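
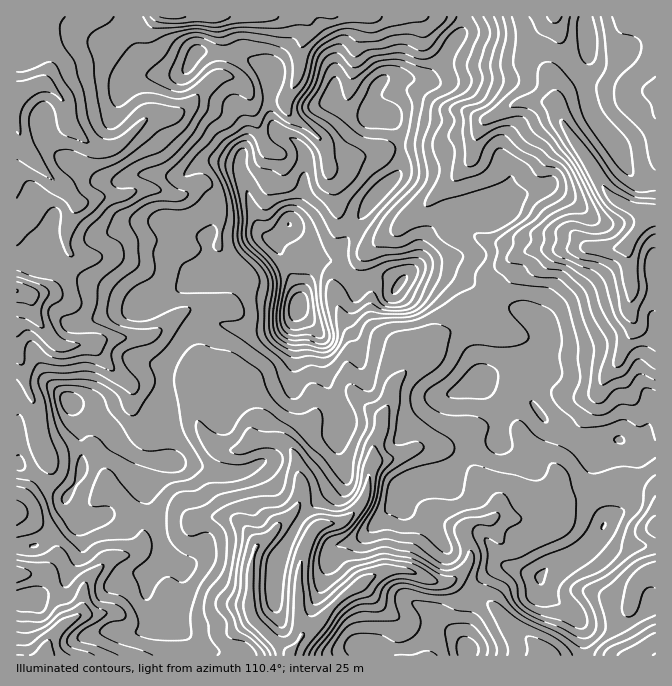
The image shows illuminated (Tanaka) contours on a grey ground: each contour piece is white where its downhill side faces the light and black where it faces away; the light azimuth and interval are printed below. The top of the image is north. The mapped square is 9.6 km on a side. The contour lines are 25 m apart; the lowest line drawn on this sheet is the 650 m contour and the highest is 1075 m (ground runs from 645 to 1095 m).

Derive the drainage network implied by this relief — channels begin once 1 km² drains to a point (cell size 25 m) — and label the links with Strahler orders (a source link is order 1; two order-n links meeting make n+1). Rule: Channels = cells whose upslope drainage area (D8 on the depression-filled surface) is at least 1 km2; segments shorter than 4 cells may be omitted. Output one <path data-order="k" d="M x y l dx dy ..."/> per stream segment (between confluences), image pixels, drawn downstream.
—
<path data-order="2" d="M302 635l-2 5-10 12 0 3"/><path data-order="1" d="M517 630l13 12 2 0 13 13 2 0"/><path data-order="1" d="M634 592l3-8 7-7 3-2 8 0 0-1"/><path data-order="2" d="M257 547l-3 7 0 3-2 1 0 7-2 2 0 41 4 7 0 3 3 4 0 2 27 26 1 0 3 4 0 1 2 0"/><path data-order="1" d="M219 518l15 0 3 4 2 0 16 16 2 4 0 5"/><path data-order="1" d="M115 495l23 23 4 7 0 22-7 7-3 0-2 1-12 0-1 2-3 0-4 1-23 22-2 4 0 4-1 2 0 18-2 4-7 6-10 6-15 14-3 7 0 5-2 2 0 3-1 0"/><path data-order="1" d="M559 475l0 15-19 18-1 0-5 6-7 3-33 0-6 3-10 0-1 2-5 0-5 3-3 3 0 7 6 13 0 12-5 7 0 1-11 12-4 0-2 2-13 0-10-5-3 0-5-3-9-2-1-2-20 0-2 2-3 0-8 5-6 0-16 17-12 4-30 32-5 2-3 3"/><path data-order="2" d="M374 462l-4 6 0 5-2 2 0 10-1 2 0 5-2 1 0 4-3 6-17 17-3 2-4 0-1 2-13 0-2 1-4 0-6 7-7 13 0 3-3 7 0 5-2 2 0 10-2 2 0 41 2 2 0 7 2 1 0 10"/><path data-order="1" d="M414 448l-16 9-4 0-2 1-15 0-3 4"/><path data-order="1" d="M35 408l-1-8-7-12 0-5-2-1 0-10-1-2 0-3-7-14 0-33 1-2 0-25-1-1"/><path data-order="1" d="M600 388l5-11 12-12 3-7 0-3 7-13 7-9 0-13-4-7 0-16 2-2 0-13-2-2 0-20-1-2 0-10 3-5 0-3"/><path data-order="1" d="M212 382l-7 0-3 1-5 7 0 30 7 13 15 15 3 2 17 0 10-7 5 0 4-3 20 0 7 3 9 9 1 3 0 3 2 2 0 10 1 2 0 5 2 1 0 9 2 1 0 7-2 2 0 5-2 3-4 5 0 2-30 30-2 0-5 5"/><path data-order="2" d="M395 382l-3 6 0 7-4 7 0 3-6 13 0 10-2 2 0 3-5 9 0 16-1 4"/><path data-order="1" d="M125 380l-37-37"/><path data-order="2" d="M88 343l-6 0-2 2-22 0-13-13 0-2-8-10-3-7 0-8-2-2 0-5-5-5-3-1-7 0"/><path data-order="1" d="M390 340l15 0 12 12 0 6-22 22 0 2"/><path data-order="1" d="M470 322l-8 1-7 5-10 5-3 4-2 0-45 45"/><path data-order="1" d="M199 307l-5 0-10 5-12 10-2 0-6 6-2 0-3 4-7 3-3 0-2 2-35 0-2 1-6 0-10 5-6 0"/><path data-order="1" d="M78 257l-3 0-3-2-5-7 0-20 7-13 0-3 1-2 0-10"/><path data-order="1" d="M560 250l19 0 1-2 19 0"/><path data-order="2" d="M599 248l25 0 8-8"/><path data-order="1" d="M590 247l7 0 2 1"/><path data-order="2" d="M632 240l2-2 0-3 6-7 0-1 5-5 4-7 6 0"/><path data-order="1" d="M412 217l3-4 2 0 27-26 1 0 27-27 0-5 2-2 0-10 1-1 2-9 5-6 0-2 8-8 30-15 32 0 5 5"/><path data-order="2" d="M75 200l-20-20-1 0-24-23 0-2-5-5-3-7 0-3-2-2 0-5-2-1 0-4-1-1 0-34"/><path data-order="1" d="M219 200l-2-3-12-12-6 0-10 8-4 0-1 2-10 0-2-2-3 0-2-1-5 0-2-2-25 0-10 5-23 0-2 2-3 0-10 5-10 0-2-2"/><path data-order="1" d="M330 175l-2-12-1-1 0-12-2-2 0-3-3-3 0-2-8-8-2 0-7-7-1 0-7-5-10-10 0-3-2-2 0-5 3-7 4-3 5-10 0-3 1-2 0-7 2-1 0-19 7-13 0-13-5-5-132 0"/><path data-order="1" d="M264 143l0-3-4-5 0-3-3-7 0-5-2-2 0-5-1-1 0-5-2-2 0-5-2-2 0-3-3-7-10-10-3 0-2-1-15 0-5 5-2 0-11 11-4 4 0 1-13 14-3 1-4 0-1 2-19 0-1 2-4 0-3 1-23 24-14 6-12 0-6-3-4-3-1 0-20-20 0-7-2-2 0-8-3-7-14-13-3 0-1-2-6 0-16 9-5 0 0 1"/><path data-order="2" d="M557 107l2 3 0 3 1 2 0 3 4 7 3 3 0 2 7 8 3 7 5 5 0 2 10 13 3 8 4 4 1 5 4 3 3 7 8 8 17 8 3 0 10 5 10 0 0 2"/><path data-order="1" d="M554 93l0 7 3 7"/><path data-order="1" d="M372 17l-42 0"/>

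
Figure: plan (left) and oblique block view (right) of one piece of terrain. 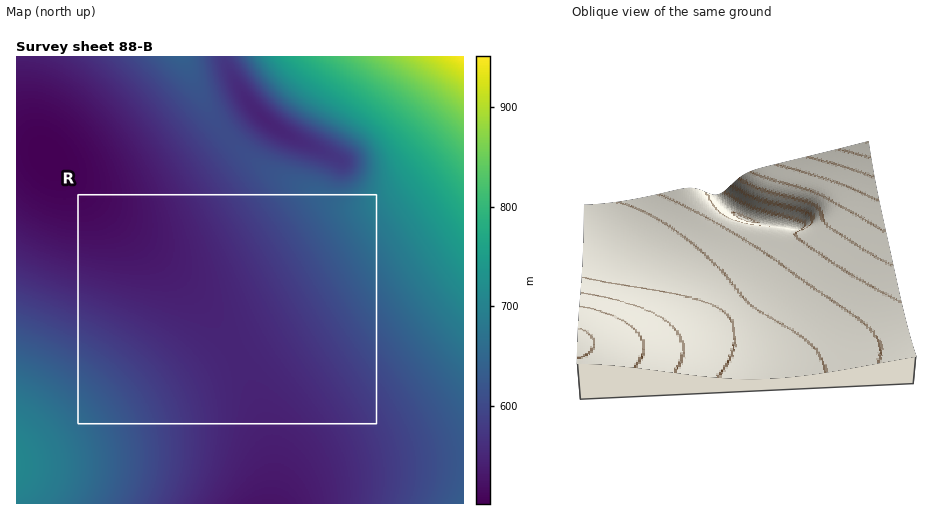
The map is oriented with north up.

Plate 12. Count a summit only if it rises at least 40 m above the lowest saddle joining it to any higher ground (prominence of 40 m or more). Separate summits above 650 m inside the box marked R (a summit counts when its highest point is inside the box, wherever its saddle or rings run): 0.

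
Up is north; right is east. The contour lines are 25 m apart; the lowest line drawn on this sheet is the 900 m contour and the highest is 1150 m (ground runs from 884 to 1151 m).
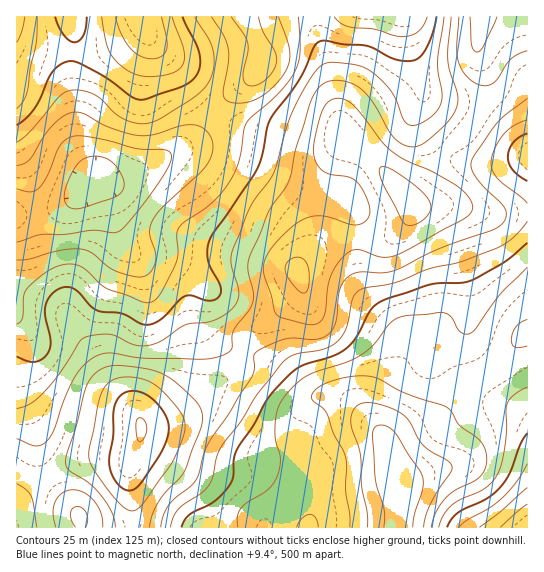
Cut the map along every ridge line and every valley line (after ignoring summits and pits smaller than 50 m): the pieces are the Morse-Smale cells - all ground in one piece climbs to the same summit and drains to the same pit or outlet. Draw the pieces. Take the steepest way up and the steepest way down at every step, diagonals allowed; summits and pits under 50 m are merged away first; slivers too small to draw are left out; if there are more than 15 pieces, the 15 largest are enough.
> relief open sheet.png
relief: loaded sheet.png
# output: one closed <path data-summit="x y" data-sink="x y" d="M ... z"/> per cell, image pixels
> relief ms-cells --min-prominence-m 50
<path data-summit="409 199" data-sink="91 181" d="M481 16l-235 0 15 37 0 13-2 4-44 40-14 21-15 14-57 32-8 3-26-1-2 2 8 4 7 10 8 35 7 15 16 12 38 7 22 15 9 10-3 32 6 14 8 8 23 9 7-17 45-35 7-9 0-10-4-8 0-6 23-33 9-59 6-16 11-20 16 10 38 41 9 9 2 0 16-16 16-29 28-27 10-18 4-14 0-16-8-26z"/><path data-summit="409 199" data-sink="395 475" d="M527 16l-46 1-4 22 0 14 8 26 0 16-4 14-10 18-28 27-16 29-16 16-2 0-8-8-39-42-17-10-10 20-6 16-9 59-23 33 0 6 4 8 0 10-7 9-45 35-6 16 27 10 40 35 23-1 17 6 31 33 6 14 2-5 10-8 44-20 28-34 23-12 13-12 8-12 13-12z"/><path data-summit="141 427" data-sink="91 181" d="M93 180l-18 17-17 11-19 5-23 2 1 290 6-8 12-12 34-20 28-8 33 2 7-10 6-24 23-5 16-8 25-21 24-15 6-7 6-15-2-3-22-8-8-8-6-14 3-32-9-10-22-15-38-7-16-12-7-15-8-35-7-10z"/><path data-summit="141 427" data-sink="395 475" d="M245 352l-4 3-4 14-6 7-24 15-25 21-16 8-23 5-6 24-7 10-33-2-14 3-25 11-23 14-12 12-7 9 0 21 383 1 2-37-9-24-7-26-4-7-35-35-13-4-23 1-5-3-27-26-13-8z"/><path data-summit="141 17" data-sink="91 181" d="M245 16l-173 1 3 13-3 27 3 74 4 19 13 24 1 6 28 0 8-3 57-32 15-14 14-21 44-40 2-4-1-19z"/><path data-summit="527 527" data-sink="395 475" d="M527 333l-12 12-8 12-13 12-23 12-28 34-34 14-20 14 0 14 12 34 0 37 127-1z"/><path data-summit="17 17" data-sink="91 181" d="M71 16l-55 1 1 198 22-2 19-5 17-11 17-16 0-7-13-24-4-19 0-28-3-12 0-34 3-27z"/>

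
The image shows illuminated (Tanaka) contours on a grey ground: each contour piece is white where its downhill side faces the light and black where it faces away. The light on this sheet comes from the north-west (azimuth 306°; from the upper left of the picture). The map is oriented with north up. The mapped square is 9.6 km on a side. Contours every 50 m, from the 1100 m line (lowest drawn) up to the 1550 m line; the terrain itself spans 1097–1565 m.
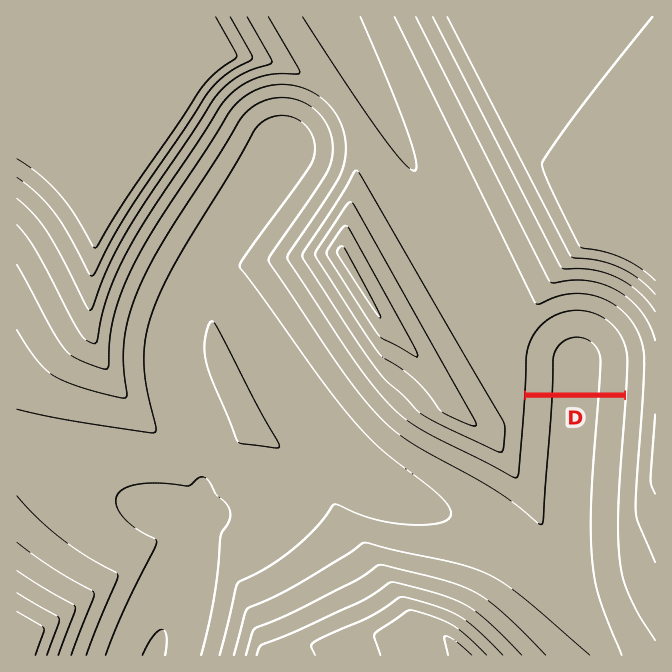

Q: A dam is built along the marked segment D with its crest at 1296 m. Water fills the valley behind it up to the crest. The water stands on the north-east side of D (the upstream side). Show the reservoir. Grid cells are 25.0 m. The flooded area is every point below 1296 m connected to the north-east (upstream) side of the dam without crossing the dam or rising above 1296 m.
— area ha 154.8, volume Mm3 53.42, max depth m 60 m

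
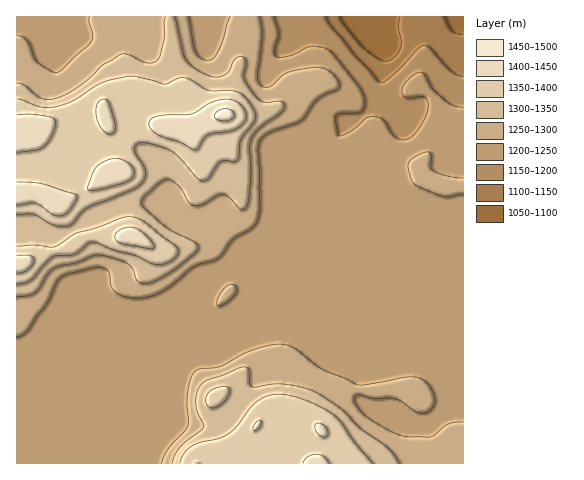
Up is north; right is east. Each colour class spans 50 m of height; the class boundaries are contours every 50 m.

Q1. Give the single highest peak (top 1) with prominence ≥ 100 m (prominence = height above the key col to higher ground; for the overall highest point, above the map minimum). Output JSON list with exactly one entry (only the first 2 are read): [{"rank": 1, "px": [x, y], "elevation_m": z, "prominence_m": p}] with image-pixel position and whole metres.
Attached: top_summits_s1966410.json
[{"rank": 1, "px": [225, 115], "elevation_m": 1462, "prominence_m": 406}]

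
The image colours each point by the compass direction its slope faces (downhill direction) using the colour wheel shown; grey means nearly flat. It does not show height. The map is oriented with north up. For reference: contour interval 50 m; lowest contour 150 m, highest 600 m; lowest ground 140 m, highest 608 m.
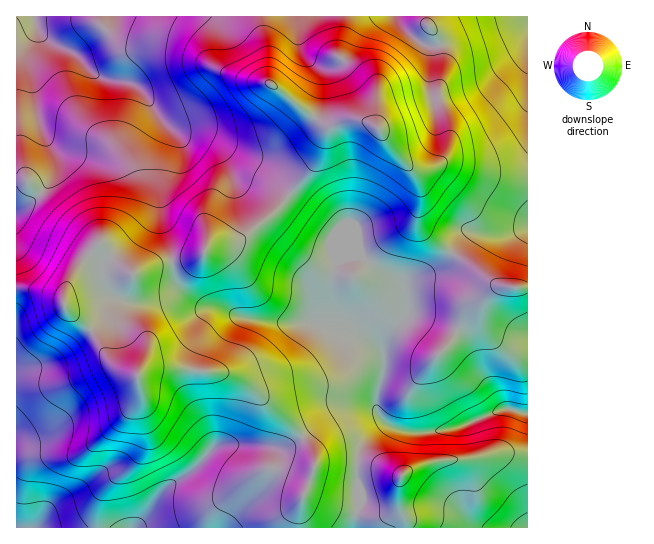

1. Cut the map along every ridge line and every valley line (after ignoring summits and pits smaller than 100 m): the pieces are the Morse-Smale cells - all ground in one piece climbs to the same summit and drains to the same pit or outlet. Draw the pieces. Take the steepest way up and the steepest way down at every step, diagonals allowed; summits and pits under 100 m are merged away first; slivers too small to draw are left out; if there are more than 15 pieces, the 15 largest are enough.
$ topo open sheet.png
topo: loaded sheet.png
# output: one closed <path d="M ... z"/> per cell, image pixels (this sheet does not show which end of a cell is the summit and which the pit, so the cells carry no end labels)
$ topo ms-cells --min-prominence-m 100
<path d="M357 119l-18 2-12 9-12 33-26 31 48 37 24 24-14 2-11 5-5 23 1 25 4 12 7 7 20 8 17 13 4 8 0 15-8 28 1 10-4-3-31 1-19 11-20 17 10 18 2 12-14 34-2 13 0 14 106 0 0-10-6-16 0-19 2-8 6-4 34-11 30-1 22-6 35 0 0-164-25-2-10-4-59-42-15-18 1-36-4-12-24-26-15-22z"/><path d="M527 16l-266 1 7 38 1 28 56 41 5 1 13-5 14-1 20 8 15 22 25 29 3 9-1 36 2 6 13 12 59 42 21 5 14-1z"/><path d="M290 195l-21 22-26 20-9 4-21 2-15 14-41 7-24 11-16-11-18-20-30 37-5 13 0 12 29 27 14 24 12 11 15 7 4 0 11-7 33 0 24 4 15 0 13 4 23 16 45 45 21-17 19-11 31-1 4 3-1-10 8-28-1-19-13-13-28-13-7-9-4-17 0-17 5-23 11-5 14-2-24-24z"/><path d="M27 288l-11 1 1 239 118 0 25-34 35-26 20-21 47-2 21 3 10-4 8-7-44-45-23-16-13-4-15 0-24-4-33 0-11 7-4 0-15-7-12-11-14-24-26-23-5-11z"/><path d="M37 27l-10 23 0 11 5 18 5 39 4 12 11 19 3 8 0 10-4 12-11 15-24 17 1 77 10 0 22 5 13 6 1 2 6-20 30-37 18 20 16 11 24-11 41-7 15-14 21-2 9-4 26-20 19-20 0-3-10-9-41-25-22-17-16-7-16-1-13-7-11-11-14-22-10-10-10-4-18-1-12-5-21-22-21-9-10-7z"/><path d="M261 16l-244 0-1 194 14-7 10-9 11-15 4-12 0-10-3-8-11-19-4-12-5-39-5-18 0-11 10-23 6 10 10 7 21 9 21 22 12 5 18 1 10 4 10 10 14 22 15 14 9 4 16 1 16 7 22 17 28 16 24 19 26-32 10-30 6-7-25-14-37-29-1-28z"/><path d="M302 437l-19 11-21-3-47 2-20 21-35 26-24 33 162 1 3-27 14-34-2-12z"/><path d="M527 453l-34 0-22 6-30 1-34 11-6 4-2 8 0 19 6 16 0 9 122 1z"/>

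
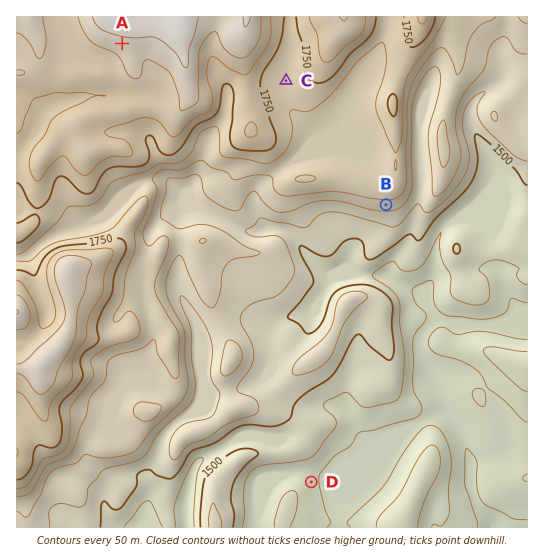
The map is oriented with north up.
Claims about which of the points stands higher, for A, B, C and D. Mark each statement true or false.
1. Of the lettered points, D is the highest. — false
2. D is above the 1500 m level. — false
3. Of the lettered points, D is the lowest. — true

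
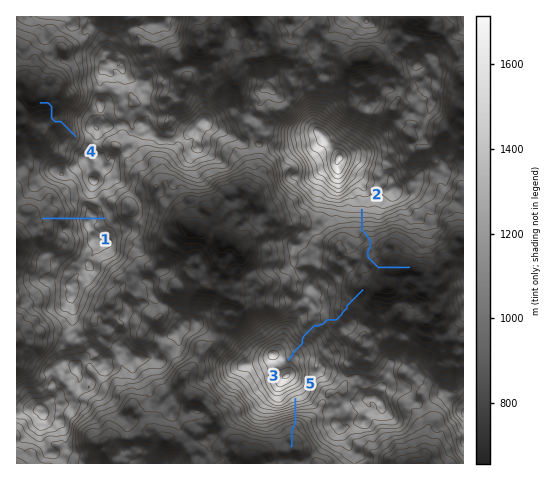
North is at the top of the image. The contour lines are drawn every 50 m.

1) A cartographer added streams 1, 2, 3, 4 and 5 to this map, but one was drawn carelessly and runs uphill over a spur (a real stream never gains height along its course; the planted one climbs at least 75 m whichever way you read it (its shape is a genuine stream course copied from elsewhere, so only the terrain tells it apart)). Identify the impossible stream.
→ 1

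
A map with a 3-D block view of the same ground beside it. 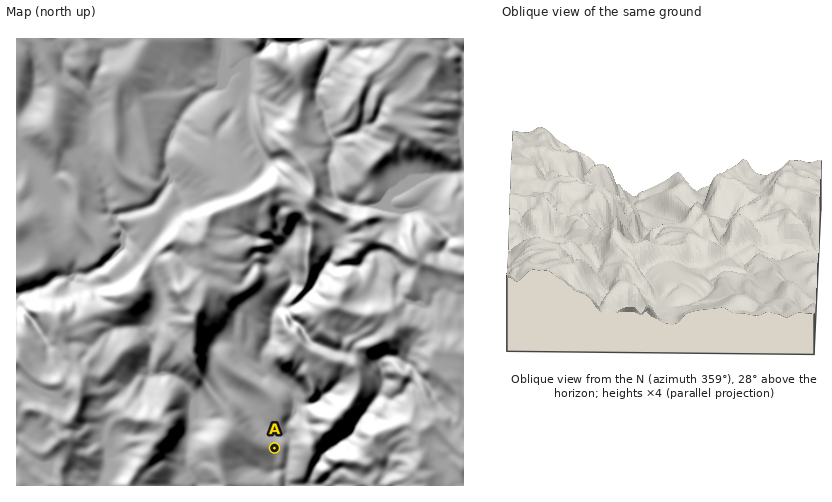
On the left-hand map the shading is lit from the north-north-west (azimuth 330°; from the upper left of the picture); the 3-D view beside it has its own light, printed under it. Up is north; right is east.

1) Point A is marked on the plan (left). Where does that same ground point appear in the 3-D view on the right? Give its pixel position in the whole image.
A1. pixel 643 202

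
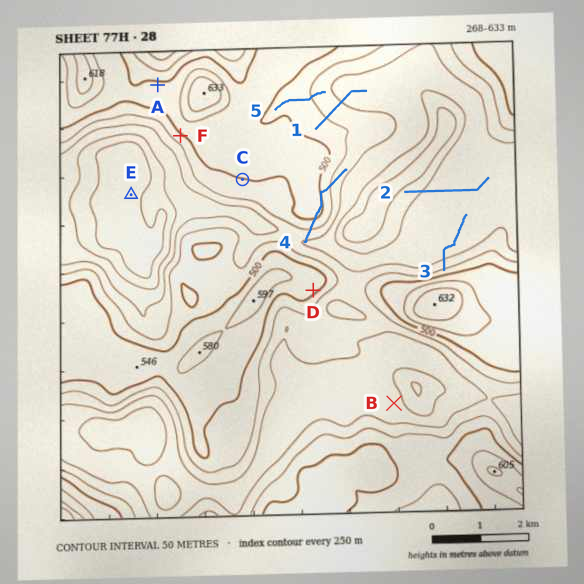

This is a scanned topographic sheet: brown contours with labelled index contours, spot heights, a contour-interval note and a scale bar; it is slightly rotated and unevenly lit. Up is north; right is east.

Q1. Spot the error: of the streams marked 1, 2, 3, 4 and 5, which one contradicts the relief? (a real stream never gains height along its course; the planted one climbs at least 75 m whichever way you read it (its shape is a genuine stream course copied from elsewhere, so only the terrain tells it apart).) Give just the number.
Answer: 4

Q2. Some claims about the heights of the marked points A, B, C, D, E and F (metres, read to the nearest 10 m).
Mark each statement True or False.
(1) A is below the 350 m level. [False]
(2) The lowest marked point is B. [False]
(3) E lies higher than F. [False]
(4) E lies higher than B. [False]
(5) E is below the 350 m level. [True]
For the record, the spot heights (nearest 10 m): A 510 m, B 370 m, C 500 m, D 520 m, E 290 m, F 490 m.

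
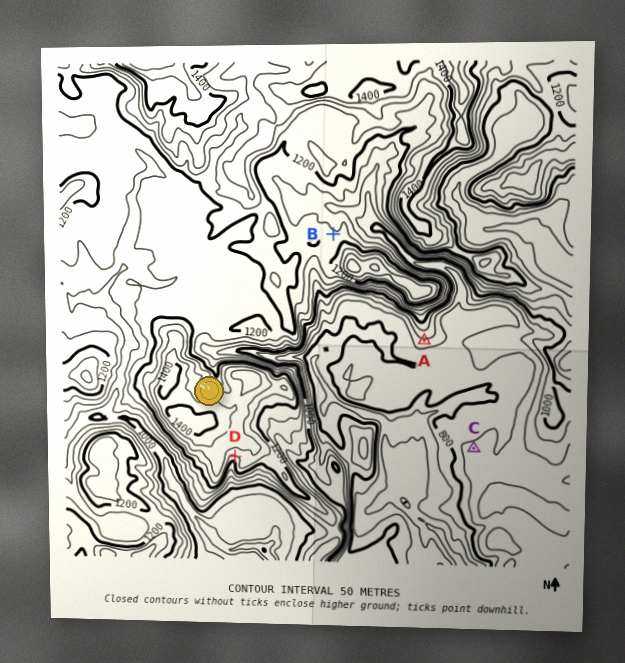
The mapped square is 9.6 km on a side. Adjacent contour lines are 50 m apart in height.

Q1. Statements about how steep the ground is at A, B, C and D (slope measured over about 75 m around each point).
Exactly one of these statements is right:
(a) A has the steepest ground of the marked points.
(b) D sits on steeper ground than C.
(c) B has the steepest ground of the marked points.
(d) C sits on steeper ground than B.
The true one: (b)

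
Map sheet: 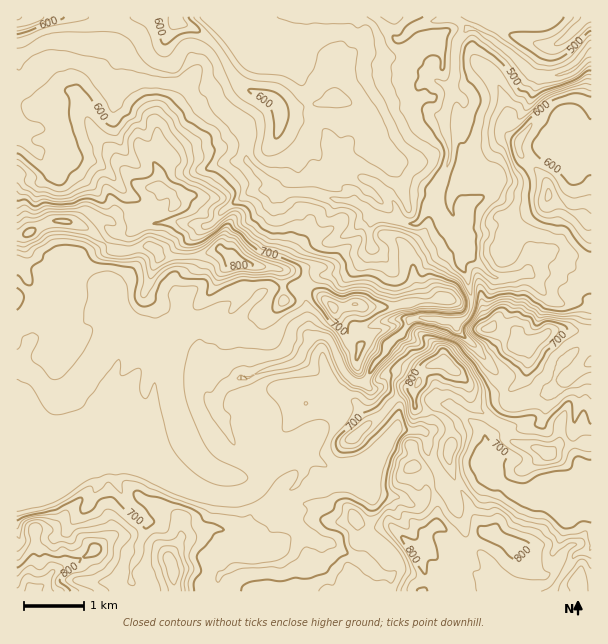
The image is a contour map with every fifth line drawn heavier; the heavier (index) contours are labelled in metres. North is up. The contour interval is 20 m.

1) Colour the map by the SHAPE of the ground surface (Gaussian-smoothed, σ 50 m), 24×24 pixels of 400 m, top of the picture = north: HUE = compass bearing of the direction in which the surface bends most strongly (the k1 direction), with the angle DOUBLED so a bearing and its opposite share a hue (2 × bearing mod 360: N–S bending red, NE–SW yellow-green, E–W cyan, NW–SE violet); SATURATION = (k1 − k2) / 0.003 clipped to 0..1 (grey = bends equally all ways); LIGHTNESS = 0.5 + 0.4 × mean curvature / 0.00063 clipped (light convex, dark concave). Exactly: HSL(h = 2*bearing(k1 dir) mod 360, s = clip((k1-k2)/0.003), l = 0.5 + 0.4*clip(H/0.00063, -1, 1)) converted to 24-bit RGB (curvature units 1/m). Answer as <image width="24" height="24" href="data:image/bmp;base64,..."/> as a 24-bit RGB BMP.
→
<image width="24" height="24" href="data:image/bmp;base64,Qk32BgAAAAAAADYAAAAoAAAAGAAAABgAAAABABgAAAAAAMAGAAATCwAAEwsAAAAAAAAAAAAAcWy22oSIfCRleY5JVG13cFl15Oe5PURnYHh8epWGfpGaln2ZcoGPpYKQc4OaN0hpvpZ2kH9jeop4hHd1fF9jf5hjMoF4x4Sckj9FabKsvYfN1MHVSmtvRkyB7O/cYD9iZmJyfY1siZNmW35pboJ7jmRRf1JIbz5yntmSdpunlmh9blJhh6KNi6eMdV/GG4t2qo7qUnK2QIR7tYKTsqPEOGp9nXJXg3ikg4anhIqYdoN+imWHjlhvWHWfib+5fJDXca3EwImoUEqYrLLLkcK7pJ68SlqFv22HK0YZjDUvwG+YeJtifElZcJuro8/Iq1eldV5LiFZRo3+Na2qUe5ecisS8QkeYoWtCemU2trdwSHeKaa+bnVhWXlJCcFBUfIVrdod2ZnRnVYFDo6hpaYCynY5UWT84cldQf5iQgZqVS4ZZY5eNhYdzeYFbbVFkvEimhrCAUIt9gsp4TDU+gUpTbntQXWZOg41shYl+eXp+fn9+cnhoc3Bee3RzfWd5kqycfo2NgVVwhJN5YnldhmB/mlxENGIzL1xw7ejRgjOTkMNOXmF1cEJF0YfGtNveXUV0iXt9fHtyeX13f39/f35/fHB9gpaEgJGBbV6Di5h7i4CIinlzSmJhhY/Z8tnpDCcl47BBK2gx3rCuQS1UmNTJWbOWxWpmT2GtgG19joWDfol+cHx3enN5dH6GlKKKgIl5aEpziY99dnByl4WKfYWWT3FhVsaQ31/fwfGUS8G2dzJAf9anOVF4qlZyynyOWVKjdWl4k5KCfoN8cnV/d4OFdXmHmZ2IfWp3UI9hT5N6qZ2+l52xi3iNa82dMQIauyV59t/VQSVImdCeW4jIlFKNb4NQRnZLhIlGbGuJmJ6PfICDfoKFc3qEdYB9j4x/d3F8mYaKiV9vUG4qHVoj0bOYMQEyXf9vGLvPf6PR79f02fLoKgkmgllIv8+dNlROt3mvX4B3l5aBkIGOgYSHc25+g355e4FyfXB+in95iX6Nk5uNoZZ0VVkSWaoR5cK7ADMuHsZv1PfaNgAn51VtmczDyqvfpZbQUqepdYqKeIhxg5F3gnWDe1x3kJhqb4aMkXJ8cYpzc4GIt3yVkJVZSShs1fbldNSW8Fn6ETYAMyAAADMf9+bUztXpVbS9vDxnt0JjlX2DbG+Jmpd/aWNwUFNx18ypU0hcaWA+m4lBTFUzLEAfyJ9Jku3dLZKi4rvBRDtuy5Xi1930dDz5KOxGhm87gDQ6gVBXjZl2doFVaIN9jXN+ej5KQVkvz6ZlPk+kdHDB3KnR1OT30uL51tzze37OpkxNQmI4ZT9Vj7t5Woc8JwwfqCoghaZLOWFCgY10lYV015LFKzciQz0oluLKgJLi2eTyiKfLHEyi6tjzg8CRSzU3fFFIXE0xi306ZTSMkcnHvN3PdV18XTxoY6xwqpmSeWJzWFtEqpFwcG7N3tX21tf1iWm/im6qX2cukmg0SWEnFGECsT9BSENVimtwhqqvv67UIS5feYMfenwYjz9jXJOUcpi4to6wpVqLZ6Ofosa9NnpGTF00gWZFrENNfz5itoCnrsvOtLXXi5LXYHUsYUBQeIM5el4tdGQsWEeshUCmw82bNE1okH55RGZQhUxjm3mqst3Gh2eHuo56Wz1UUGZPkWVIcLuQmZZXo5hURFIpa2tAeEZiiUxVhaejipimgHGJf1djjqmbq4ebNXuGsH+Khm58Vis7gs6PmlRca4Npf0pKgnN/cWJwg7SdmUygnr2VoLehmoGqiX6lOzt4ybe1c4mDd4qAbWR7hpKUjaiUeoKPqXm2SUCKl2COjs3Xe5lgdW5riHh1fmpoa3t3f5eTbqN6SWh8xZ6Rg6SAc2F1jWZzUzhOmKF1kp2JeGJ4d4N5gpuHhJiGd2toUi9dcKV/aXCOYLh/7KzZbHJ7hoB5dHOXj3+ZiqqLg2yETWtvl7WNm2Z4fGZrbUhmi5ioocO+gX2bkHqaj5qci52SgW54gmyId4G1VDpwW2pWosqWHWNz7djzwrvdZ3Nveot+oqGOeGVzbHtrb2xPbm9MmGt/YnmWfbadg3Rhc1VjhHx4mZiFfnttdWtriIhuqYBUODCBoMKvjLGNJREOGCsIgKQeYnNYdH1ue3Vpfnd2fHh7iGWBlqN2VkZDmtGnZk1ge3hydHp8fIqGlY2Jm4iNaoWUnn6btbmNKl6RlcGMNQ4dmKvI7N7sGUgl1IrgOr7HZaGucYGdfm+WbXuRzaqsZNCwcURigXiBeod+b4hxZ4RmjpJnoYVii0hgP4xUhKtLfhwipSwumsTGY4RjXEd56I3R"/>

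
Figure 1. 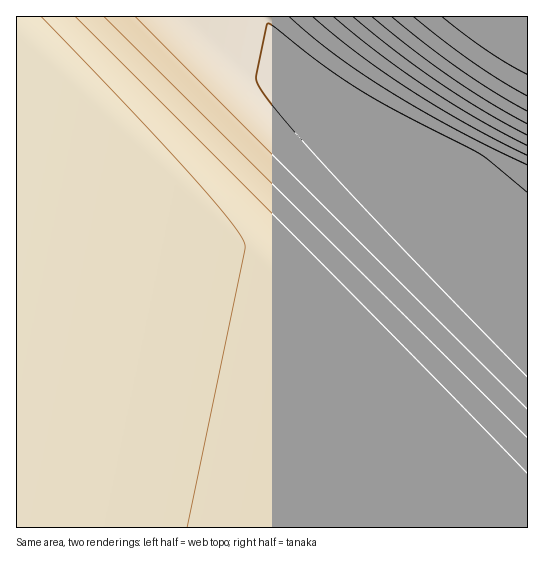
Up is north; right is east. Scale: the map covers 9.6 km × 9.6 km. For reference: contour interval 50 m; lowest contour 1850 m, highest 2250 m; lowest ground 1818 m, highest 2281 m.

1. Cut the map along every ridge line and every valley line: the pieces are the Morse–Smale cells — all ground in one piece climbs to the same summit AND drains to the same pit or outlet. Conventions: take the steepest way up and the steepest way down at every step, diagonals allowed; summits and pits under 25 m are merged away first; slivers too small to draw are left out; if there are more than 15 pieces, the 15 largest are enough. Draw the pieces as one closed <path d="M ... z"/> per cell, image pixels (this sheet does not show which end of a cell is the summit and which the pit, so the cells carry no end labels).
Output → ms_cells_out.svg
<path d="M261 16l-245 1 0 510 511 1 1-291-105-98-58-35-40-28-44-37-18-18z"/><path d="M527 16l-265 0-1 2 34 34 40 32 40 27 48 28 104 97z"/>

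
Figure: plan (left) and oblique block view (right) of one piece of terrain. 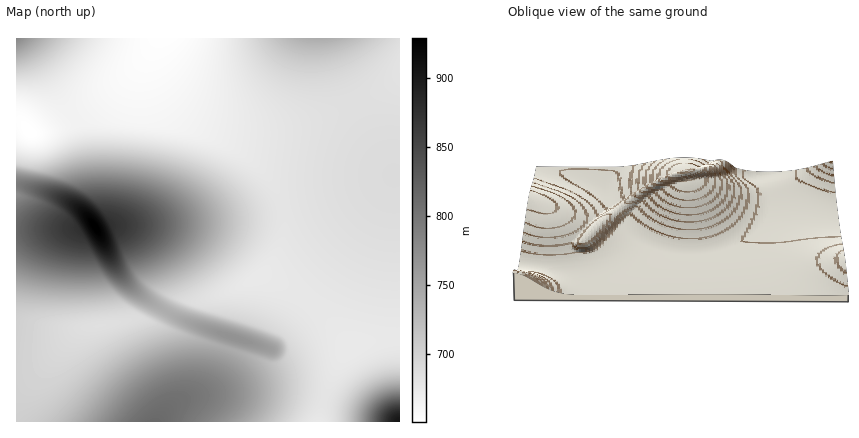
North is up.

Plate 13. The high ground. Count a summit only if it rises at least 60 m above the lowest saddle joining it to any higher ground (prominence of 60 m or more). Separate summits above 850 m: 1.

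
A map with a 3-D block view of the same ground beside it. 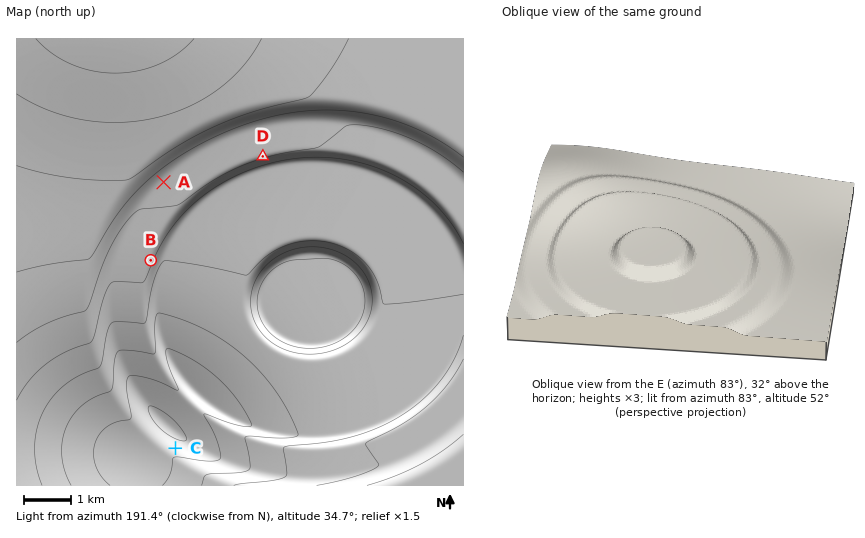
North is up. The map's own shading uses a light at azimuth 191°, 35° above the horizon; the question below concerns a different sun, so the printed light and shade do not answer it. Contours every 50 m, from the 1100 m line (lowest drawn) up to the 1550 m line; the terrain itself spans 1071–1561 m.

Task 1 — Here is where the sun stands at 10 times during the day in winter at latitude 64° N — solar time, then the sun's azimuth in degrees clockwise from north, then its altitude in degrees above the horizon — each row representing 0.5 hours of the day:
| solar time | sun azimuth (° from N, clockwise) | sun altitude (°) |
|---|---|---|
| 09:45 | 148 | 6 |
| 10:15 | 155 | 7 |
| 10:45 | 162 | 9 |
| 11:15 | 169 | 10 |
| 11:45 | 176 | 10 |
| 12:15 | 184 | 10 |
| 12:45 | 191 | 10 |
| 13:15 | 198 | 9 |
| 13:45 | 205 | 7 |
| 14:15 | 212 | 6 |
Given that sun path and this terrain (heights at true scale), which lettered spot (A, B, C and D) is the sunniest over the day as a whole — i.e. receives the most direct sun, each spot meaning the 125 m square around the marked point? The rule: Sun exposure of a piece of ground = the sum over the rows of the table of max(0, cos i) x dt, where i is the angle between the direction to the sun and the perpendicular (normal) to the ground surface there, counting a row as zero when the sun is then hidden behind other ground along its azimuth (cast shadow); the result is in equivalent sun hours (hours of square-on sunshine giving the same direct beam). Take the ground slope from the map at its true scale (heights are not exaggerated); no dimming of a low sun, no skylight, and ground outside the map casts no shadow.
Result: C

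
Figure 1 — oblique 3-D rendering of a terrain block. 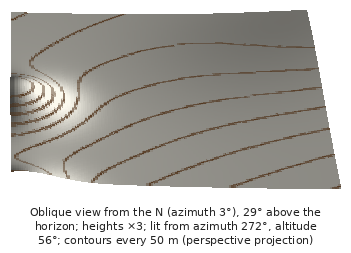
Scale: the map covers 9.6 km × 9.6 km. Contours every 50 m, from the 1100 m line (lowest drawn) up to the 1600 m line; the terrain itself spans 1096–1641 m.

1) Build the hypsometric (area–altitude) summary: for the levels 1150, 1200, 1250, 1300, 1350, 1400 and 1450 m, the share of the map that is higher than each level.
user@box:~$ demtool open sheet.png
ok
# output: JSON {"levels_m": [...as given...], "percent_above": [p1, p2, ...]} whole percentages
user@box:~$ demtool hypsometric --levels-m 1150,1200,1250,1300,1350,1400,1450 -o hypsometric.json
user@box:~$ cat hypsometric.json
{"levels_m": [1150, 1200, 1250, 1300, 1350, 1400, 1450], "percent_above": [97, 89, 79, 67, 52, 35, 11]}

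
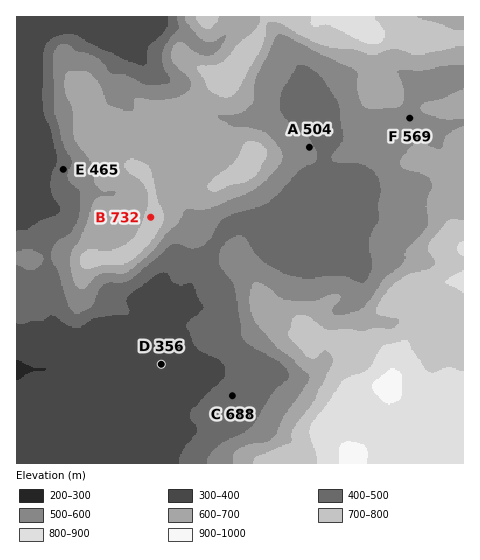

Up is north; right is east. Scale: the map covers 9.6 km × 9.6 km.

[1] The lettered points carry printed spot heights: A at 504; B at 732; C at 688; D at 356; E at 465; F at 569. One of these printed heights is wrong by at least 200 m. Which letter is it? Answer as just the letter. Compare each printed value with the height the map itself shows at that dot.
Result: C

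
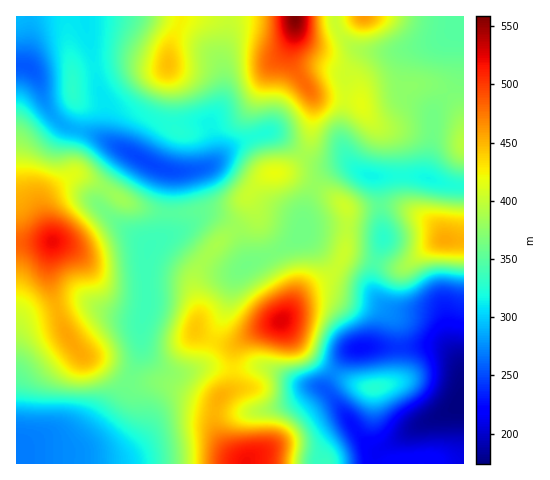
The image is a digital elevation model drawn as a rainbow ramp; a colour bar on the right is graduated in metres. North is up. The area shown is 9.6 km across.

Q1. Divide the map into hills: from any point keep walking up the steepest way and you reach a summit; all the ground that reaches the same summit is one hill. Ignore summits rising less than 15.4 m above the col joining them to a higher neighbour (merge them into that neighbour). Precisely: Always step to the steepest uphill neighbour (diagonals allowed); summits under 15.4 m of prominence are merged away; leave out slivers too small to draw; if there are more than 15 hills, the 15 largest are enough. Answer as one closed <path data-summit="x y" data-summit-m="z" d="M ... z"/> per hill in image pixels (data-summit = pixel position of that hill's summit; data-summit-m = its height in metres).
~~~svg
<path data-summit="53 242" data-summit-m="521" d="M21 65l-5 1 0 385 25-3 26 1 14-5 20-20 21-28 16-36 3-9 0-26 6-20 0-49 2-8 13-10 6-8 3-58-18-7-57-30-34-11-13-14-14-37-6-6z"/><path data-summit="281 321" data-summit-m="525" d="M350 165l-15 3-17 12-13 27-2 24-6 8-19 11-30 14-8-27-5-8-12-10-12-5-9 0-19 14-29 14-5 6-3 17 1 40-6 20 0 18 3 11 13 12 16 8 13-1 17-6 41 1 14-2 16 5 21 11 30 7 20-33 8-6 8-3 77-1 10 5 8 8-15-33-8-8-9-3-31-3-15-13-5-9-1-13 12-36-5-56-3-8-11-2z"/><path data-summit="295 17" data-summit-m="559" d="M334 16l-105 0-2 19-6 20 3 36-7 22-8 11-23-2-20 4-9 10-13 24 15 8 14 3 23-1 17-6 26-22 26-9 8 0 38 27 9 3 27-1 16 12 14 3 48 0 7-39 2-27 21-26 3-8 0-36 5-16-17 12-16 7-34 8-25 0-13-2-8-5-12-14z"/><path data-summit="246 463" data-summit-m="519" d="M141 344l-3 16-16 36-37 45-11 7-7 1-26-1-22 2-3 2 0 11 303 1 3-10 6-8 11-9 15-9-22-31-11-10-26-5-21-11-16-5-14 2-41-1-17 6-13 1-16-8-13-12z"/><path data-summit="168 64" data-summit-m="446" d="M228 16l-143 1 11 63 10 26-1 28 6 9 33 18 13-25 9-10 20-4 23 2 2-1 9-17 4-15-3-36 7-27z"/><path data-summit="445 239" data-summit-m="455" d="M419 176l-43 2 3 7 5 56-11 29 0 20 5 9 15 13 31 3 9 3 8 8 9 21 12 18 1 8 1-186-13-2z"/><path data-summit="274 173" data-summit-m="418" d="M273 133l-8 0-26 9-33 26-18 3-17-1-2 54-5 12 3 0 16-8 19-14 13 2 15 8 8 8 10 32 30-14 19-11 6-8 2-24 13-27 17-12 16-3-4-3-27 1-7-2z"/><path data-summit="375 388" data-summit-m="325" d="M438 346l-82 2-11 8-12 16-8 16 1 3 35 47 11 11 5 2 6-2 35-23 46-23-1-33-5-9-10-10z"/><path data-summit="73 89" data-summit-m="329" d="M84 16l-55 0 0 27-4 23 10 7 14 37 13 14 28 9 18 8-3-7 1-28-10-26z"/><path data-summit="364 17" data-summit-m="460" d="M463 16l-128 0-1 4 9 18 11 10 17 4 25 0 34-8 16-7 18-15z"/><path data-summit="463 144" data-summit-m="395" d="M463 24l-5 17 0 36-3 8-21 26-2 27-6 36 1 4 32 8 5 0z"/>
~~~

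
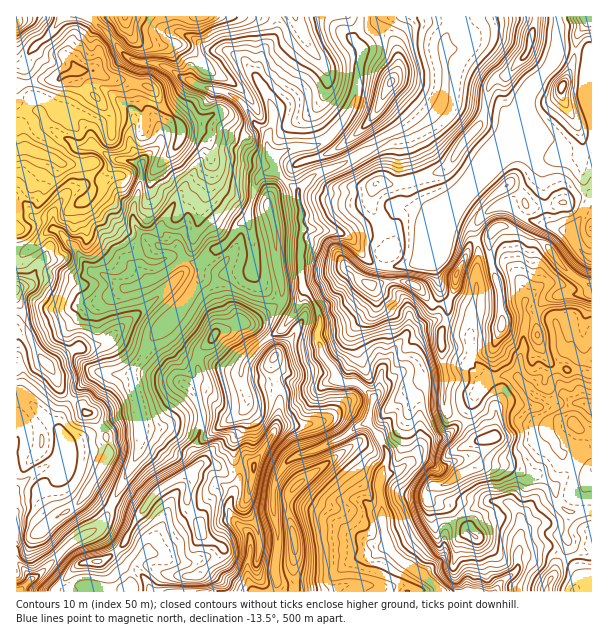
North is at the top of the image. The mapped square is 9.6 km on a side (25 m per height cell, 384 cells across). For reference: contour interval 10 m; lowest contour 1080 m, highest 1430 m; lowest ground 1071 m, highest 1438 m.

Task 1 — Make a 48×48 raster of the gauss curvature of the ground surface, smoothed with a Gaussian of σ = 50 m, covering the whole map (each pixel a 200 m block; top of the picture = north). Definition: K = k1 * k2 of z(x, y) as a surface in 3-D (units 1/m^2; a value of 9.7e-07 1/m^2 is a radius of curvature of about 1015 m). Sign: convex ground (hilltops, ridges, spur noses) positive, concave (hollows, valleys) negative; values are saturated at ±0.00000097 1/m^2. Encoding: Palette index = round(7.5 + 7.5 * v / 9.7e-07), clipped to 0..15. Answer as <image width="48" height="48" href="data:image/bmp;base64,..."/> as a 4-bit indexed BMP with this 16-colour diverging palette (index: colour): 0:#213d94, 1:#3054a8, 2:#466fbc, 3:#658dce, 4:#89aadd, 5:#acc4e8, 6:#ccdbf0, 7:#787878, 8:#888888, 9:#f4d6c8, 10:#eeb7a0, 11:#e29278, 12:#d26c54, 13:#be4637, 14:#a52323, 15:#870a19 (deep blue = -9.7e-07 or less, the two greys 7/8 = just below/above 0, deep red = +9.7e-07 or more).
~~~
<image width="48" height="48" href="data:image/bmp;base64,Qk32BAAAAAAAAHYAAAAoAAAAMAAAADAAAAABAAQAAAAAAIAEAAATCwAAEwsAABAAAAAAAAAAlD0hAKhUMAC8b0YAzo1lAN2qiQDoxKwA8NvMAHh4eACIiIgAyNb0AKC37gB4kuIAVGzSADdGvgAjI6UAGQqHAATZeId4d2h2holWd4d4iIh6bAmGeHl5iKtmSIV3aHicZ2hJdniIeHd4ZPV4d3fIh0h1v9p4eIh3apS3eHd4d4eHpqZ3pWlUiJh1FYMHeIh4f6eWi3d3d4aHVleGeId2dzyoiJ6KiHiJWle0iniIeHh2l5joiHiIh5iGiHmTd4d5h3VlmXeHeHd2iGqHd3eGeHd4h2d4qIhod3B7Roh4h5d3eGZ3h4eHh3d3aHVXl4iIaJuJRoiIh2g+13d5iHeHh4h4iYdnind4h4uEyIiIh1oMyHiIiId4h3d4iGh3d4eIiHeLioh4d5Z19IeHhnd3d4h3iHh3d3l5d1xrZ4iHd3aKAzeId3h4d3iHiIr0h3hphmgp2oiHeXh4r8d2d3h4h4iHiIZmh3hip4hWeHd2uliIs3eJt4h3d4eId2iXiIl2qGifEnqSYJiHdTWJl3h3h3d4e5V3d3h3ioiUdnm3dsaHbWaGWYh3l3h3Wql3h3h3d3mEaHeGoqh3ToiJh3h3eIh5CZdnd4h3h3h3l5l5ppeHeIiHeId4d4h5lIh3d5mIiHd2V3ilaFaHpoeHaHeHiEiIi8h3Z4h3iIaXiWd5ead3oYd3d4h4eIiZJ3d3d3d1d4afmHl2d3eIlodZeHd3d3V4PVeHd4eHl4g/RoiId4d3fnd4d4d4eHiJiHeIiIiHt3ljZ5SJd4eXepiHt153eGeHd3eIiIiIlpuHeZlneYhoI3d42HSYh2iIiIeHZ4eHd6dldZmYd4e5l5iIV3WIpXp3iHeId4d3d3iHpUdneIiWRQd3aId5W7h3d4eIeIh3d3iHiViHnIC/ZqaIl3iHeHV3h4h4eHmHd4iIh2qYKHSHUPmniIiIRIeIp3d4eIdXeId3eGetmXeIiaiFiIiGj3eXlYeHeHeHiIeHeHf5aIiHiJU2iHb4h4Zmhoh3h3iHhod4h2Ekh3d3h3cph3SVeJiYh3d4d3h3iIh4hoh4d3h4h3Z+93d3iXaImIiHiGh4h3eIeIeIh3h4iHdzVXd4d3iGiId4iIh3h5K5h4iIh4h4h3d3iId5h3h3d3d5lniHd4eNaHeIeId3d3d3l3h3d3d3h3eOCHiHh3hWF4aIeZZ3eHd4inh3eIeIdrWWmXd4iHd3mnh4iJd3d4eHdnh4eHh4h4GWhnl3eHd4Z4Z3d2eIh4eId3eId4h3d5umpomGh3x3eHd3h3eIh4iHeIeHd3d3iHiHh4mWd2dHiIeIeHd4iIineHeIh3d4d3eHd3d2ecWWiIh4h4d3iIhXiHd3d3iHh4eId0d2n0eIeHiHl5eHeIlXh3d3eHh3h4eHi3Z3lGd3eIeHiHd3d4eHd4drmHWJd3eFjqnVh3iHeIeHd6+Hd3d5iIdPZ4iHeIVXhFRpiHiId4iXdneXd3dodoZ1SHd4h4h7WIhlh4h4h4iHd4eHiHd4iMZ4aFloiJp7l3qIiYeIiIeIiHZ4iIiImGh4WXhomGZ3iIdXiHd3eHiId3d3iHeIh7qHh8iFZneZd3abhod3d3h4eHd3d3d3iGR3iw=="/>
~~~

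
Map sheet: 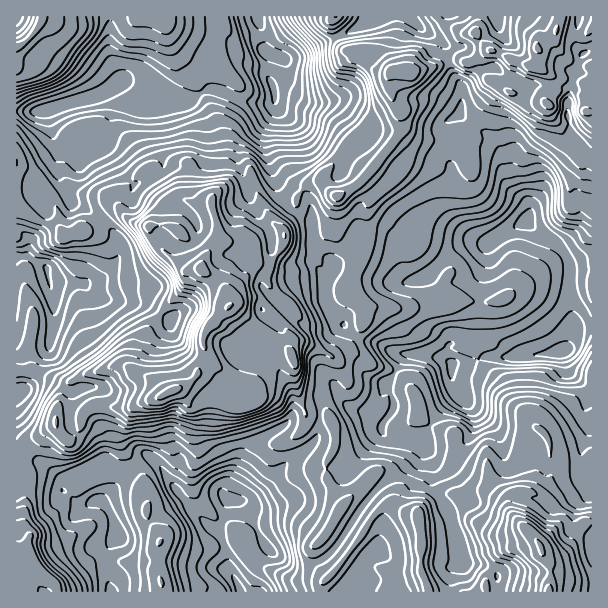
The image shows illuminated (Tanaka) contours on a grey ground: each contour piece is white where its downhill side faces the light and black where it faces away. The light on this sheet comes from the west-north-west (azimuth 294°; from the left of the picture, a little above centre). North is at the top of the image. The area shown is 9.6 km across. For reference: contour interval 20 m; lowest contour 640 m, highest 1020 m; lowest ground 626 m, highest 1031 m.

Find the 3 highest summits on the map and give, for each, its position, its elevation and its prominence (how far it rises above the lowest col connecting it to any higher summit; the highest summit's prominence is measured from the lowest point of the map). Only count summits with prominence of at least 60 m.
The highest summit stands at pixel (173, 390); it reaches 1027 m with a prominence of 190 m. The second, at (537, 48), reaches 1005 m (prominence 149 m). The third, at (410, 72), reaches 978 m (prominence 86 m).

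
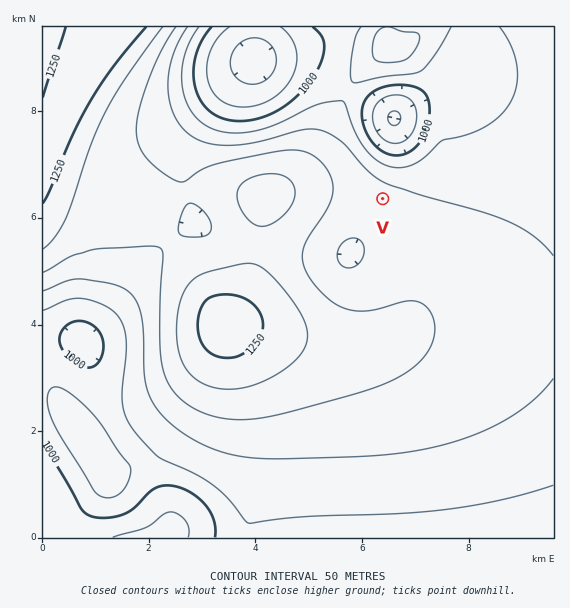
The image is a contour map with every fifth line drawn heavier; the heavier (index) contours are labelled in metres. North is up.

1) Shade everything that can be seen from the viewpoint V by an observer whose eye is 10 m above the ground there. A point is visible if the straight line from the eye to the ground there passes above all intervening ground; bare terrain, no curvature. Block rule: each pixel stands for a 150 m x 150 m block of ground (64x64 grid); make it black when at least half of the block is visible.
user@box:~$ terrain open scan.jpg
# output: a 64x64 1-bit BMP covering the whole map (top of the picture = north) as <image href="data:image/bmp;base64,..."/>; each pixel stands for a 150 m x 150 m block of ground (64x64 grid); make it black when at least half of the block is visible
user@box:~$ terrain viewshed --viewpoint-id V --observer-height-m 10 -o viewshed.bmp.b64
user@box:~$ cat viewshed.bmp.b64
<image width="64" height="64" href="data:image/bmp;base64,Qk0+AgAAAAAAAD4AAAAoAAAAQAAAAEAAAAABAAEAAAAAAAACAAATCwAAEwsAAAIAAAAAAAAA////AAAAAAAAAAAAAAAAAAAAAAAAAAAAAAAAAAAAAAAAAAAAAAAAAAAAAAAAAAAAAAAAAAAAAAAAAAAAAAAAAAAAAAAAAAAAAAAAAAAAAAAAAAAAAAAAAAAAAAAAAAAAAAAAAAAAAAAAAAAAAAAAAAAAAAAAAAAAAAAAAAAAAAAAAAAAAAAAAAAAAAAAAAAAAAAAAAAAAAAAAAAAAAAAAAAAAAAAAAAAAAAAAAAAAAAAAAAAAAAAAAAAAAAAAAAAAAAAAAAAAAAAAAAAAAAAAAAAAAD/gAAAAAAAD//gAAAAAAB///gAAAAAAf///AAAAAAB///+AAAAAAP///8AAAAAA////4AAAAAD////gAAAAAB////AAAAAAD///+AAAAAAD/z/8AAAAAAH/H/4AAAAAAP8f//AAAAAA/x///8AAAAB/n///wAAAAH/////AAAAAf////8AAAAB/////wAAAAH/////AAAAAP/H//8AAAAAf4P//wAAAAA/Af//AAAAAB8A//8AAAAAAgD//wAAAAACAP//AAAAAAIA//8AAAAABAD//wAAAAAEAP//AAAAAAYA//8AAAAABgH//wAAAAAHg///AAAAAAP///8AAAAAA////wAAAAAD////AAAAAAH///8BwAAAAP///wHwAAAAJ///APwAAAAB//8AfwAAIAB//w=="/>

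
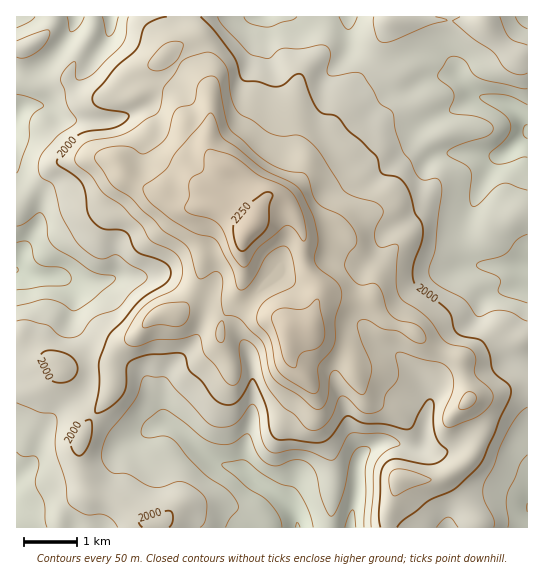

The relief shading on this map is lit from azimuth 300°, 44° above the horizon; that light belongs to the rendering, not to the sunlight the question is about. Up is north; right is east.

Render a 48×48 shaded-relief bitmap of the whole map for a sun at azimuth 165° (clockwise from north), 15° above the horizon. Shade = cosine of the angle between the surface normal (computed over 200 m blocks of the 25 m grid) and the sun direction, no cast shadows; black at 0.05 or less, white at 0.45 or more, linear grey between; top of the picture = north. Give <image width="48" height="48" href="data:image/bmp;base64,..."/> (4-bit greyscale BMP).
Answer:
<image width="48" height="48" href="data:image/bmp;base64,Qk32BAAAAAAAAHYAAAAoAAAAMAAAADAAAAABAAQAAAAAAIAEAAATCwAAEwsAABAAAAAAAAAAAAAAABEREQAiIiIAMzMzAERERABVVVUAZmZmAHd3dwCIiIgAmZmZAKqqqgC7u7sAzMzMAN3d3QDu7u4A////AIh3m7u6hmeKqpqZh3iYibhFi8u7qYd4mHh3i7u5dlZ5qZmYdmipiblEe8u7uYd4mHiHeaqXZVRWd4h2VXqpibpTaszNyoeJmniHeIh2ZlREVVVUV6uoibpkWbzN3KmZq3d4iId2ZmVVVERWi8uYiap0RoiJvdu6qph4iZh2VmZlVVaJvey6qqpjERIjWd3Kqql3iamGZmZmV5u7vf/+y7uCAAE0RZzKqqqHeKuodmZmis3bm+//7M3IQ2doh2rMqpmXVpu6l2ZnrN3bic7v/c3+y7uJy4nNupmXVXrMuYeJu83ch5u87t7//suYzsq8y6qpdWnNy6qrurzcl4mr3d3/26qVff28zKqql2et3KqqqqvdqJq83M3cqZmWN7y7zJmruXaLy7uqqavdur3ty8y6qpmYRGeJqoiauod5qruqqZvMqs7sqsuqupmpdURWeIiJqZd4q7upqqqqmL25q6mZmZqqmHdlZ4h3d3d5vdy5iqqZh4qazKiIiKvLmIiIiIdURWZpz/7cmaqap3ms7ad3ir3KZEaJqoZUM1VWnf7+uImsyYmry5eJu8unQhR5mVVVREVCON7u2XisyoiJmpiKuodmZURndTRWZDQxAXq7uXiqh2VWiqmal1RGeGREVBJEVCMzAANXmXipUzNFirqphkRVZmUyMxEiRENEIAAEiYeqcyNFeZmIh1RERWdURCIjRmZUQgADeYebllRWZ3ZWeHZERWd3dkZ3eaqod2VEeZicuXZ3RFZleZh3dmd4iIm7u83bvLqXeaq9yoeIVXiGeaqpmIiImamszMzLvN3Kiaq+7amamJmXaKu6mZqrqrmKu6q7ms3cqqmd/9qqqZmYZ5u5iImqu9qImZq7qazcy7l57+ypmIiJhnmpiHiKvNyImZmru7vMzMlVnMuXiHZ5mHeamHZ4q7uYiImavMu6q6hUaaqGZVV4mYeKmHZneIqoiIm8y7qHiIdlWJhlVFVmeIeJmYZWVWipiIq9yXdmd3dlRENHd2ZlVnZomZdVVVeqmqqrp1VmZniGMAA3mHZmVWZWiJdUVWaKu8qYdURWVnh1EAFHh3d3ZVZVZ3dTNVVWd4hlVlRVVmVCEjRWZnd3h2iGZniFNFVDIiISRlRFVVMSRWZVZ3d3d3eaqqvLc1ZUIAAAFGRFVVQkZmZmZ3Zmd3d5q7zNt2ZlMiEQAkVVVGZFZmZmZ3dmeIh2Z4iJqmVWd3iIZDRERWdmZmZ3Znd3eJmXZVRFe5h4iIq7uXVDRWh2ZmZ3Zmd3d4iZl1RXrLqphlaJmZdUVWh2ZlZ3ZmZ3iHd4iIm87amIhkNGd4hlVWiFVVV4dVZ4iZh2eKze/ph2d1IkZ4l2VEeGRFVol1Z4iImIiau83LuWV4QhNXmXVEV2VVVGmGVnh3iZqpmaqqzJVYchI0aIdlRWVVQ0aHVniZmZqqqpdkerdHlSNERWd1RFVUQzRnZomrqqqru4VBFZlFhkVVREVURVVEVVVnZnq7u7qqqoVCEnlkd1VVVDNERVVFVmZnZXq7u7qZmXZQ=="/>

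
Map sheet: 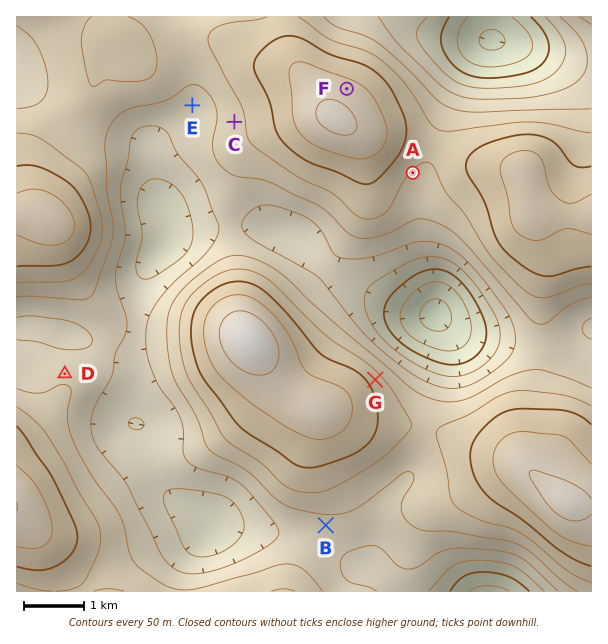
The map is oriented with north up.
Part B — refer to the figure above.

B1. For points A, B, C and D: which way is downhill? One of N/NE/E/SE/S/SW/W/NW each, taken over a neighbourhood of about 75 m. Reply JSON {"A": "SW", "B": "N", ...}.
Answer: {"A": "SE", "B": "S", "C": "W", "D": "N"}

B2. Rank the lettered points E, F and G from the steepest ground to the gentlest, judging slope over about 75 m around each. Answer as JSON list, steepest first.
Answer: ["G", "F", "E"]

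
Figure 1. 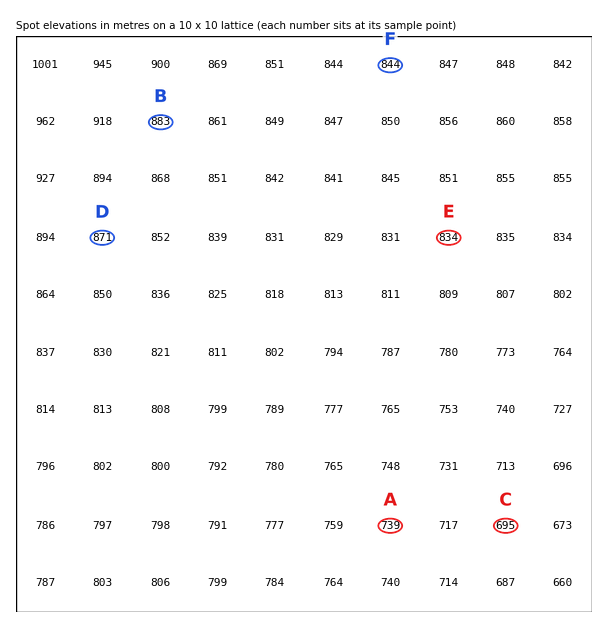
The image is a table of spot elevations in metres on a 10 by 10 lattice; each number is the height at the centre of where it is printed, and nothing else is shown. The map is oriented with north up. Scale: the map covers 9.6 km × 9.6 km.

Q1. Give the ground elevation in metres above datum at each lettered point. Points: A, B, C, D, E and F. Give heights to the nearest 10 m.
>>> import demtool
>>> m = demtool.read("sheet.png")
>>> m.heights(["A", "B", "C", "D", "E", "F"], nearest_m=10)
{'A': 740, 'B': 880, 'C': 690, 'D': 870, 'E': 830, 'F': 840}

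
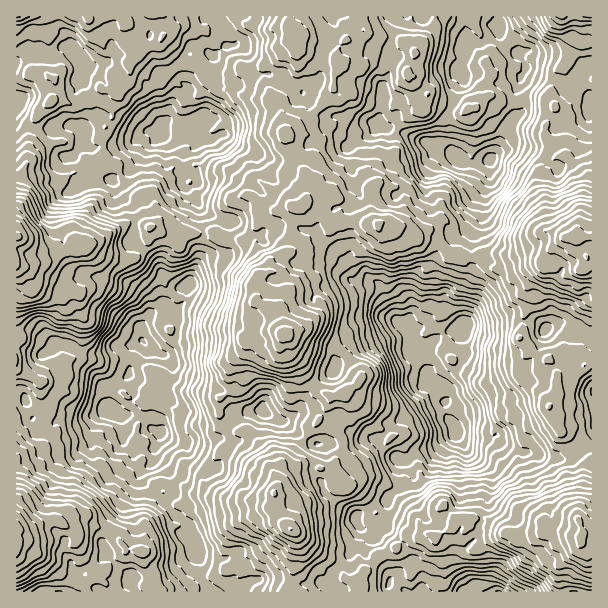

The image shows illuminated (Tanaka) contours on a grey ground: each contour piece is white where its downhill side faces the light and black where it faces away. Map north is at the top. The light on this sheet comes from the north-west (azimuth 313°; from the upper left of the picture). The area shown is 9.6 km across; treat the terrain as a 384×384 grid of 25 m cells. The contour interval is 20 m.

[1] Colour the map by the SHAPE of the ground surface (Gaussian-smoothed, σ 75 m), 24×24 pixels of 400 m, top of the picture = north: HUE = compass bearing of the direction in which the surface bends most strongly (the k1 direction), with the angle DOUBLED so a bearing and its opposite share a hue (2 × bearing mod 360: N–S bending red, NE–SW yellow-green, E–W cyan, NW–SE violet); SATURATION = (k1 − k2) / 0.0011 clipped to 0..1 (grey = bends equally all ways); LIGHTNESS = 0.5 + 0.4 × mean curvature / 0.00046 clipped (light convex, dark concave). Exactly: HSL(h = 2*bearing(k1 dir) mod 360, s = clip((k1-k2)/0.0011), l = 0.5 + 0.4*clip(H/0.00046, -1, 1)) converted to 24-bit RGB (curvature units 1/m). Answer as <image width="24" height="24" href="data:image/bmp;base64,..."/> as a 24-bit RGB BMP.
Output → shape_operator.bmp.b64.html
<image width="24" height="24" href="data:image/bmp;base64,Qk32BgAAAAAAADYAAAAoAAAAGAAAABgAAAABABgAAAAAAMAGAAATCwAAEwsAAAAAAAAAAAAAec21LtfGNtO6vn2PXSBXsOtrRbK9iDKzwV65RosqRGUa9M4bQ1UkPZ2h69SvJwwlsEcrzKhPbSMZVB8OVymOM45p2+yXz2mdoabaRG3a3N45ElJ6vF7o3fXWKWSNIRMzz3whaiEhj0hU6NhgXdmQHpSWRTvV9ob6kySers1vgkPmt2ntJafKddjBikLJ2/DbobTNlB6+reOeCki+b8Dr7ee4YRh5KAs72KCmn2rRXYPZ0/jfdZbQM4iLVxs7HXBn5J3q1XnZmn7DAEDd1Nj3u4jeOmrS4OvErl6bOUTf18XmjbLbHEFg5nNJfQ52Qiyjg8nLioTIq+aKmd1GzV7NlQw1Epk4E2R3Y5ba9NTsUKTvHjjN1XrEl7nkcGPc5vLZyJN4LFNxt8RgdyY5iEtYaTi3gUa7XMLKK3uazFRm3uilutRuTws5rLnlvqfjDZ/cHIhlZ+5mkDnYfS69cLAydIw/orFYvqlnuqNAi5JCOXImuUZKij+bHHhcwWq1pDS1LGKuUs6V2OC515nJLCTm1l5VpNWRMgoWYtYLGlw1XxQxoRwMnLk9PDITnJMBl6QVZDN+xK96RpCnZIDGYC6ZsIYfYTISgC5lsNJDQdhzNdJOlw4xph8Oz+5ALCsKV1PpvujOHrOuHQgr4r5OdE0bojCQ0fG3Vd+OMw9E1cdRpbAhDCcNYjQf1kevK6XTgh5g2OuFXIoFLAcIT5AV04Q/vG4539mkJ+K4gOWxVw9cQBdkkJ8whrXRiULM2vHMhL91CVSbdL/b5tu4CRBBNNPUt1xWHTSbb17X9Xxi0Xx/CQsqpeM/Ev+mwnj067+oNedNJA8fXxJGKSGYiMffrTc1PORl0KxzxEEUC97UuTOq5HqJVMPsHEKdbtqnMg49VSuS9tbV1T2zr53muOO7MrhWBldB2PjT6WTcYw2BQjC5K8/onTWT2tmfVcutdozJ7brU2z4aKxkIuHYFasgCFFUtQxE8M8DYMzyKtrZI6MeuiGXc8N7bxmNcFamFgsU2syKYXCR7T7g7Dy9akDak6sOSL/9lsiVLu3Y2rVAJH9fbo+rC6JB5Kxs/DG5QL5CKLou9lm7D5raVQs93iNJT977dLzrHycQtKAsQRlwkv6pCKQoUGWImp98o91sVGjkStlEgv/PHK63nr6fe5pXYVU/XL3KZJK5KCh0pN2As9u3RTrBZ17WSRKUxs0GNyyuKuSqdgzJ1g2g2vFOhHpaRkL521jUnoz+eMMU5dc/YwU7FcTsXs9w4qEHvJEDDxS4XADAzDOpzgeVe7bTLpZIkvndReyVVfBE3z4hINaCIT1/OmszhVHLYT0a2477pQlng8ffUfequHhTGv7jn6Nb1Dihf/kajk8ntKyD7SODiFeQ3aoYU2oSIskB4hECBlT3EsOHjy9LtJrXjT7+tHzLJ02Hmicpc24Dnoe+utuWIAB+V5cHuN8Va4A7/lMrmb7jcUyTDvRYQeIgbtFi5zZ43S6JwUWzGksrtvMfvbHzPzG/UWrzPERBfRpOy5trEXIvM6M7D6p2KBw4sGS0G6ToVXSyC0uOycn4yJQ4536HjkI3lRHSYzJGYxnbJcMjFw0YgOHweTet+0nrpazu4DjdUP06xxt6IMGem3dSY+KlYHkN5vEPOuWw8I8OGr8djuS3LJx+/gOrnrsF8r0Knl7lSjsd5YUGxX8nD1WxWU7QoH4gVgw4jFBBILIqK7dN5KDgPxsch6sqhuhzYIpyN1cJFI4klOXMri0EuKXgsG0sW8RMsnjYsgNtfnsReHVEqMqdA3ZyUmCcTMhUIVTkabHgeB0gkwqweo9CMO5OY/zIwV2ASVToa18tgt40zJ0kpfnwvRGstPRMaQY8hj9SN2sCrrUtdpFU3LFAaZTsY/zd+L9HkppHgfszAEG2BXuZUx81LJH9uCTwJ/dfOQFvsqFfG456bWD2jLLSk0zfTP4jUb9nXmteWiXE6wzOU1py3eMzVNw2AeNFBmO7kBHP57aziSGDUEU7r3OKcjidLmbrw5e27GSJorWlJ5KOZPEqKoj60RrrCVlW/XrG9unEirlogHHBl2dWK2kJ+Aj2P7/TXU64sDg4l4sxQOoCKFi888pt8IFCYMH0agKEdQgoqatEzWcJH22zgcs5vK29QIn48Xhky2GqV1+S8Knmkx6CBqoROLEGF7+WrxnCTFDpjltJ5nCt/MREdxcwKwFpFLH4WkE8pJMjMZMaPasyjOIMr5c6dRGPIjkGgLGfRW8HO0uG/cVW5Tkij1MWDKJLKWqcr/0ZBGyZZfb4rMgUZfjOX9O+gdnsa"/>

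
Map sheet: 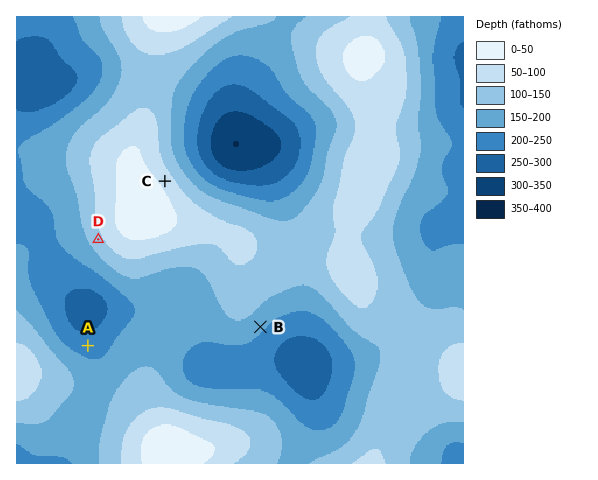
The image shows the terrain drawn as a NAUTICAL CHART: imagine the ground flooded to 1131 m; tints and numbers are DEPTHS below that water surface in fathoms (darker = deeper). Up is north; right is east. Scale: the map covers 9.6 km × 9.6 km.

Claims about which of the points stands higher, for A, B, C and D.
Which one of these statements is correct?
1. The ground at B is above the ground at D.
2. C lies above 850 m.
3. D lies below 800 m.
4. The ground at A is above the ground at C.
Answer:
2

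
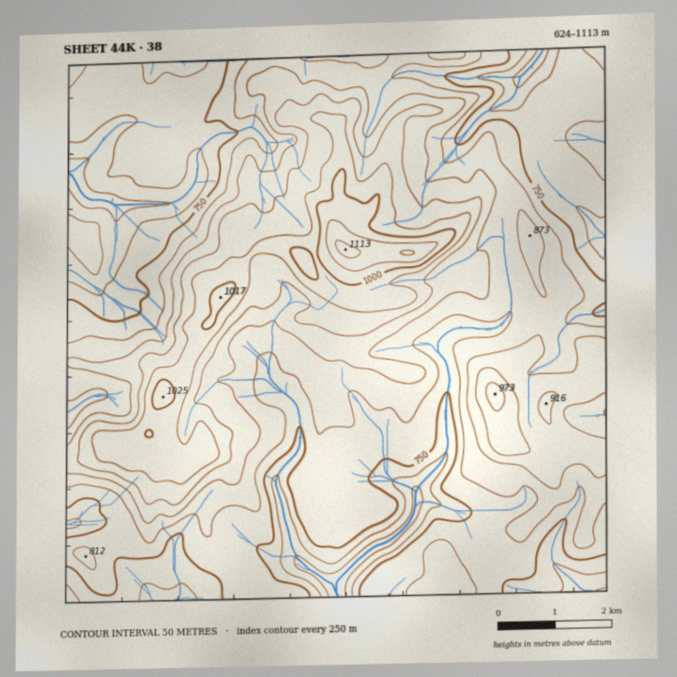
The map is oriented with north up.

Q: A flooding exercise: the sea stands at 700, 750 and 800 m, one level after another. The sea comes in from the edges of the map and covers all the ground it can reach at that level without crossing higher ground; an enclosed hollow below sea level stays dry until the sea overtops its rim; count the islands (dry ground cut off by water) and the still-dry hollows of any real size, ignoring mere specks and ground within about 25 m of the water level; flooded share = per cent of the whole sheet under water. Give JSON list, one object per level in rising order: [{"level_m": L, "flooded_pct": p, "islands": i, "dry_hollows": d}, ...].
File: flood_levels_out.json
[{"level_m": 700, "flooded_pct": 9, "islands": 0, "dry_hollows": 0}, {"level_m": 750, "flooded_pct": 26, "islands": 0, "dry_hollows": 0}, {"level_m": 800, "flooded_pct": 46, "islands": 0, "dry_hollows": 0}]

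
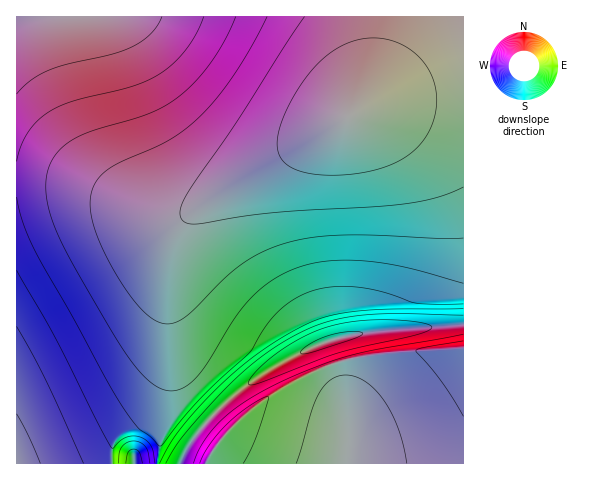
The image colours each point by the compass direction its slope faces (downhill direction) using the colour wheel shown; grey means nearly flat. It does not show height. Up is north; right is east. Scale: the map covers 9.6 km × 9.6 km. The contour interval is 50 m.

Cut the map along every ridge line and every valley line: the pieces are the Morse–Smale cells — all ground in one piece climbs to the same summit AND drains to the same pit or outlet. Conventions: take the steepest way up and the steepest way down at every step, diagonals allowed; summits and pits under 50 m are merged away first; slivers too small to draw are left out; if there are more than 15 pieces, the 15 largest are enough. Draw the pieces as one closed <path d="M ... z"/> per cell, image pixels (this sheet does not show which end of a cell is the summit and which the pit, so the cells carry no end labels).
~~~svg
<path d="M463 16l-77 0-2 27-6 23-8 19-14 25-8 8-22 14-95 53-37 26-13 13-9 19-3 20-1 60 3 69-3 28-8 24-2 20 22 0 6-15 13-18 32-33 39-28 42-23 22-8 26-6 104-8z"/><path d="M385 16l-368 0-1 163 51 4 39 11 51 20 9 3 17-1 75-47 50-27 40-24 14-19 16-33 7-30z"/><path d="M40 179l-24 1 0 283 95 1 1-17 3-8 36-33 13-24 4-20 0-86 2-23 7-23 16-19-14 6-13 0-81-29z"/><path d="M463 325l-95 7-34 7-5 3 11 36 6 28 2 20 0 38 116-1z"/><path d="M328 342l-47 20-43 30-34 33-14 19-9 19 166 1 1-38-2-20-9-41z"/><path d="M168 324l0 38-7 29-10 15-36 33-3 8 0 17 45-1 3-19 7-19 3-18 1-30z"/>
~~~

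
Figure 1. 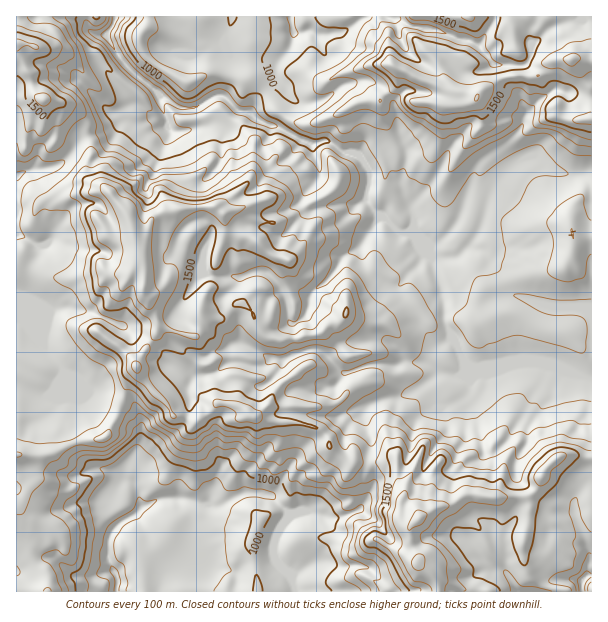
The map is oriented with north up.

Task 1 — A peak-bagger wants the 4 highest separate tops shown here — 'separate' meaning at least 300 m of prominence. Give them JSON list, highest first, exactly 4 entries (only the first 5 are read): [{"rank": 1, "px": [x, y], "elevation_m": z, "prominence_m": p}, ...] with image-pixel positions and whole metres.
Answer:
[{"rank": 1, "px": [419, 519], "elevation_m": 1836, "prominence_m": 1163}, {"rank": 2, "px": [143, 288], "elevation_m": 1798, "prominence_m": 407}, {"rank": 3, "px": [570, 60], "elevation_m": 1734, "prominence_m": 674}, {"rank": 4, "px": [44, 99], "elevation_m": 1638, "prominence_m": 387}]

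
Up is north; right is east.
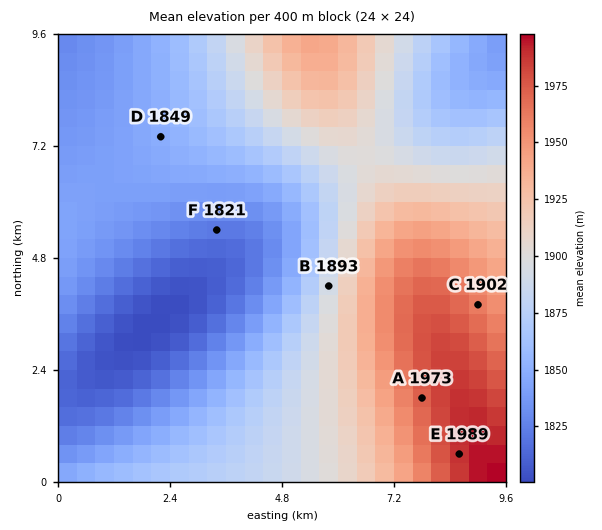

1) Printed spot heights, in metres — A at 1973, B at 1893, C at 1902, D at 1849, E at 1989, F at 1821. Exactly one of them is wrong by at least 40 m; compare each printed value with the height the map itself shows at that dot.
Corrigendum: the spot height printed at C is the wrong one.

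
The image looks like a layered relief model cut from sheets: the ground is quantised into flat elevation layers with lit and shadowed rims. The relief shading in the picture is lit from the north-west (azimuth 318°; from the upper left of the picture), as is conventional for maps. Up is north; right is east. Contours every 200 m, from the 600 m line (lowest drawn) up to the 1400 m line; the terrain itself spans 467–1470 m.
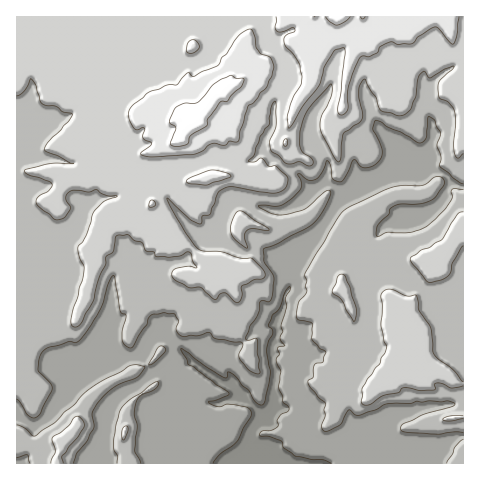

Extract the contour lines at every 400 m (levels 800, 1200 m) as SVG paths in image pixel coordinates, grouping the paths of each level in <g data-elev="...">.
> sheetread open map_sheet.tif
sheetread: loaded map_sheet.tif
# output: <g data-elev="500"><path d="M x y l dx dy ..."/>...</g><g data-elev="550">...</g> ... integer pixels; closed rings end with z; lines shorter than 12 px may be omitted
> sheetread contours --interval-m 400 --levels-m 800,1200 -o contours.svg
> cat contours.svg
<g data-elev="800"><path d="M74 463l3-10 10-12 7-13-2-15 6-10 17-16 22-10 8-10-8-2-7 1-10 6-24 12-12 9-9 11-11 8-9 10-20 14-3-1-8-8-7-2"/><path d="M141 463l-6-12 2-25-3-10 1-10 4-9 16-8 4-5-1-2-6 2-11 9-11 7-10 10-4 15-2 15 0 9 4 7-1 7"/><path d="M17 458l10-3 3 8"/><path d="M463 439l-8 8-8 16"/><path d="M17 399l12 17 5 2 6-4 12-25-2-6-12-13 3-16 8-7 20-6 7 2 5-4 19-30 8-24 5-10 7 36 2 2 4 2-4 15 0 9 1 4 4 4 4 1 2-2 6-11 8-10 1-6 3-4 13-2 10 1 5 7-3 9 5 6 16 0 12-4 7 7 26 3 1 4-4 9 1 5 9 10 7 4 3 0-2-34-1-2-8 2-2-1 4-13 8-12 2-12 3-2 7 1 2-4 2-20-10-15 0-13 14-6 35-19 10-14 6-12 2-6-3-2-3 2-20 17-18 5-8 1-7-1-12-6-2-2 19 0 9-3 7-6 8-9 0-7-3-7 2 0 8 6 7 0 7-7 5-13 3 5 3 14 7 3 4-4 10-18 9 8 6-1 6-2 6-6 1-7-3-11-6-11 3-10 5 2 5 4 15 6 19 11 4-2 3-4 1-20 6 2 7 14-4 12 4 13-2 8 15 13 9 5"/><path d="M149 364l4-1 11-10 2-4-2-2-3-1-3 2z"/><path d="M463 189l-11 0-1 3 1 7-8 11-17 16-16 6-23 0-10 4-2-2 2-9 10-10 2-6 3-2 7-3 23-1 11-5 10-13 0-5-3-3-7 0-11 8-21 1-12 2-46 22-8 10-31 53 0 3 2 4-2 6 2 6-8 10-3 13 3 5 13 3 0 17 8 9 6 3-3 10-7 1-2 2-1 12-5 5 3 6 15 16-2 6 1 6-4 10 3 5 4 0 12-6 9-15 6 5 3 0 18-5 12-6 22 0 7-3 30 0 7 2 1 2-34 10-18 9-2 2 0 4 5 2 25 2 9 0 15-2 8 0"/></g><g data-elev="1200"><path d="M149 207l3 0 3-1-1-5-2-1-2 1z"/><path d="M201 185l7 0 23-9-4-3-16-3-18 7-7 4 3 3z"/><path d="M147 157l46-2 10-4 8-7 13 1 5-4 9 0 2-10 8-25 5-3 7-10 6-5 6-12 2-8-4-11-9-3-5-6-1-10-4-9-5 1-7 5-12 19-5 3-5 9-15 6-8 4-6-3-10 11-11 1-17 7-18 14-4 7 3 10 5 6 8-1 1 2-2 8 8 5-1 3-9 7 2 2z"/><path d="M285 146l1 0 1-2-1-5-3 4z"/><path d="M188 53l6 0 5-5 0-3-4-5-3 0-4 3-2 7z"/><path d="M276 17l-1 10 2 4 4 1 12-4 2 1-1 3-9 4-1 5 2 6 7 7 6 9 3 13-1 8-7 12-6 19 0 13 5-5 10-18 16-20 5-18 11-17 8-2 2 2-4 41-3 18 1 5 3 1 6-5 0-23 7-19 6-11 8 0 8-4 3-6 10-5 8 3 14-1 6-7 16-10 4 1 15 16 4-8 2-19"/></g>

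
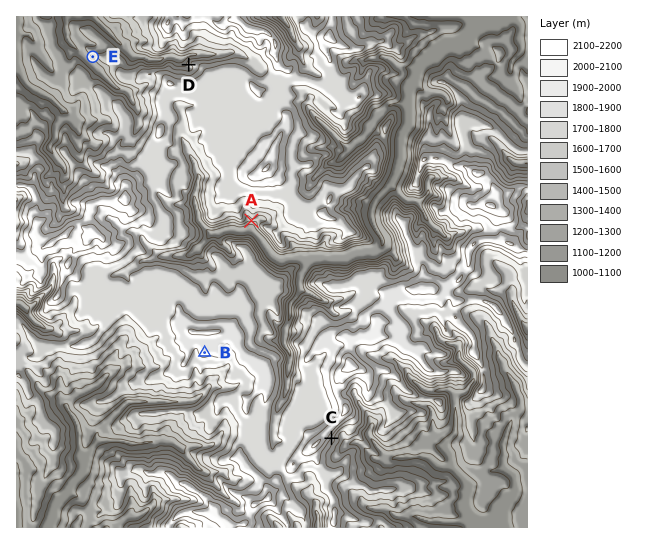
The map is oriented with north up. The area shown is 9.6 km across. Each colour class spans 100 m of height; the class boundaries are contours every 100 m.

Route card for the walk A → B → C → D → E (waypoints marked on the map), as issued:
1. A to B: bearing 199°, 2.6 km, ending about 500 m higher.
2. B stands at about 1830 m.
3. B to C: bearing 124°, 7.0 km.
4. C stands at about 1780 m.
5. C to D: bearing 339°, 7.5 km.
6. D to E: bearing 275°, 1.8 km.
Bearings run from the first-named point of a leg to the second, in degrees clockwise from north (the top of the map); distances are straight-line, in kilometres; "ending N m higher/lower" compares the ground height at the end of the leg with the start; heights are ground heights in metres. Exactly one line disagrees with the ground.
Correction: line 3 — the distance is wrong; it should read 2.9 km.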